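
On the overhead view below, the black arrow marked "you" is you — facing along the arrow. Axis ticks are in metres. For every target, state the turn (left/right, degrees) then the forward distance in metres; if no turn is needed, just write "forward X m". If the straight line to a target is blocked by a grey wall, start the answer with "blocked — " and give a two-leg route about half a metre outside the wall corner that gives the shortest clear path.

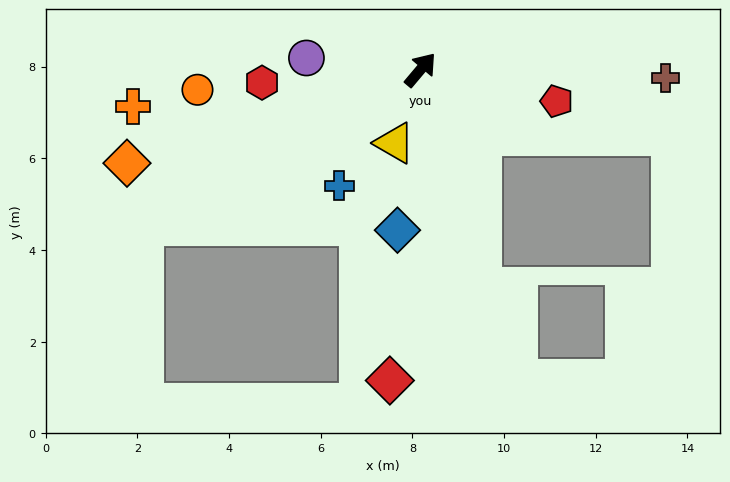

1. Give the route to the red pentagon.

turn right 63°, forward 3.1 m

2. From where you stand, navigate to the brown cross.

turn right 52°, forward 5.3 m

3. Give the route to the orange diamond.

turn left 148°, forward 6.7 m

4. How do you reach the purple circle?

turn left 124°, forward 2.5 m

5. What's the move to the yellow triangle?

turn right 159°, forward 1.7 m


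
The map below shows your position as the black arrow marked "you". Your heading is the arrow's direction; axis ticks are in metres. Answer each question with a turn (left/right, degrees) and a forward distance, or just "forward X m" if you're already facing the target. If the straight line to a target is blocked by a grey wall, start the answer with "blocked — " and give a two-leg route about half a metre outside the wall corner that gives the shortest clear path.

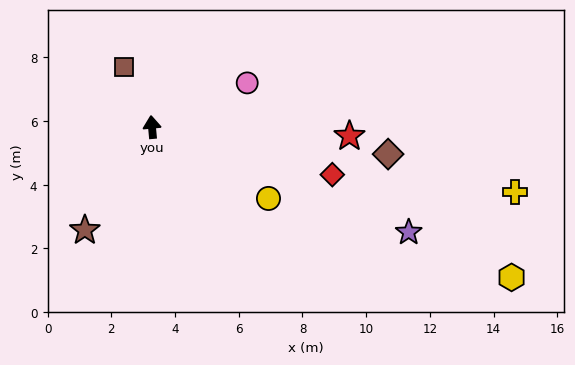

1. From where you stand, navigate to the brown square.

turn left 20°, forward 2.1 m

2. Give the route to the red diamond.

turn right 110°, forward 5.9 m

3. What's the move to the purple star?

turn right 118°, forward 8.7 m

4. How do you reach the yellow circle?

turn right 127°, forward 4.3 m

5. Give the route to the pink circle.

turn right 70°, forward 3.3 m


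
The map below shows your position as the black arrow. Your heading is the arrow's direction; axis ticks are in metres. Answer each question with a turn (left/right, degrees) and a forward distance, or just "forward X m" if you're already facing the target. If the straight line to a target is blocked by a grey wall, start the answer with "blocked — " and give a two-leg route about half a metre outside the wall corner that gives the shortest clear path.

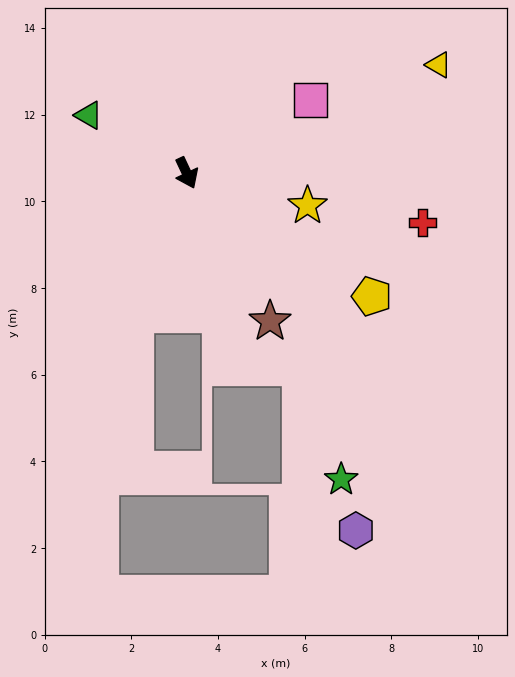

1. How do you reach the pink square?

turn left 95°, forward 3.3 m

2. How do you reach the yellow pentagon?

turn left 31°, forward 5.1 m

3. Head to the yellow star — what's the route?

turn left 50°, forward 2.9 m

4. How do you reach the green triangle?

turn right 146°, forward 2.6 m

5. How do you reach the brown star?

turn left 4°, forward 3.9 m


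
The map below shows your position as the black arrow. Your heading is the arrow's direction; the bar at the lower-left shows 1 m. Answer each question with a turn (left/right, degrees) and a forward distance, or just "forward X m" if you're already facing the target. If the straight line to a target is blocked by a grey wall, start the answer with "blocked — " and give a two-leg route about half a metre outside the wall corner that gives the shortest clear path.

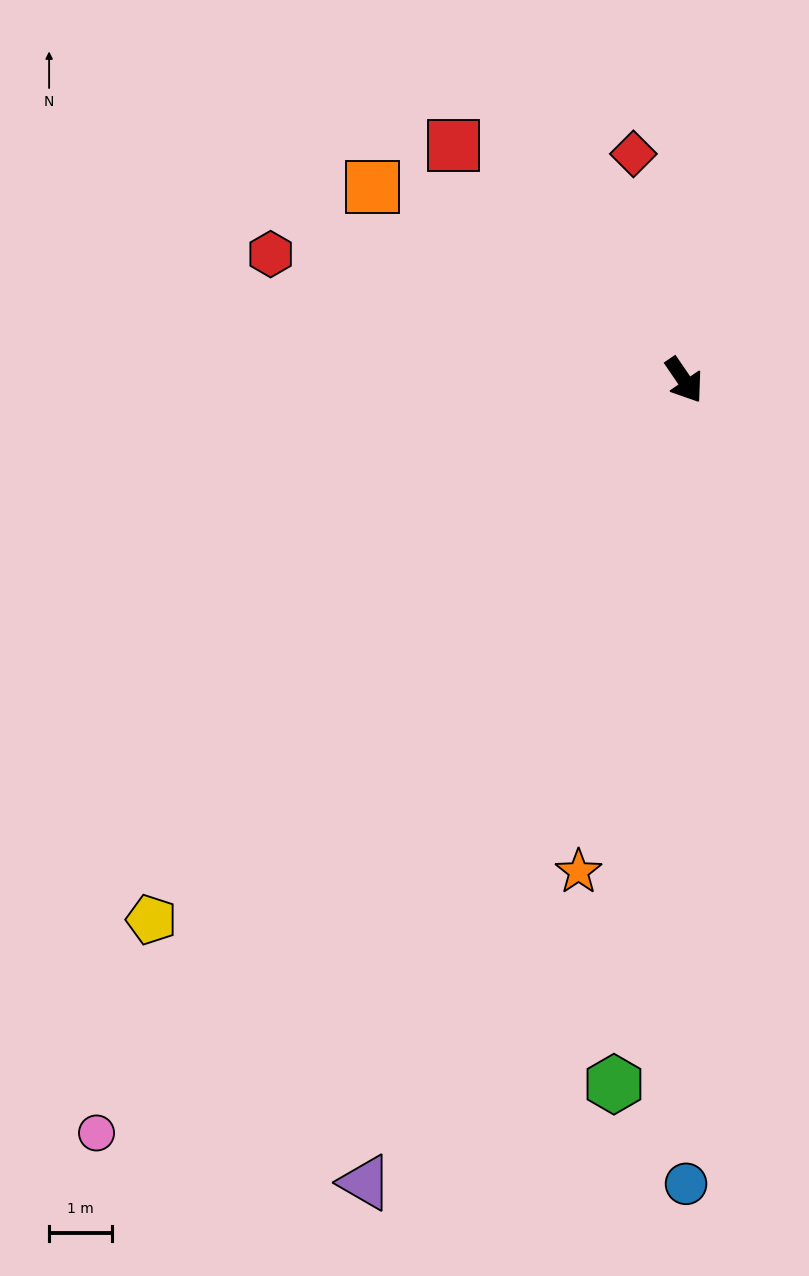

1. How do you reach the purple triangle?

turn right 56°, forward 13.6 m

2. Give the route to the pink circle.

turn right 72°, forward 15.1 m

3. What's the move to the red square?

turn right 170°, forward 5.2 m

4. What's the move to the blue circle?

turn right 34°, forward 12.7 m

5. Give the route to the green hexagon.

turn right 40°, forward 11.2 m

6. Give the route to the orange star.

turn right 46°, forward 7.9 m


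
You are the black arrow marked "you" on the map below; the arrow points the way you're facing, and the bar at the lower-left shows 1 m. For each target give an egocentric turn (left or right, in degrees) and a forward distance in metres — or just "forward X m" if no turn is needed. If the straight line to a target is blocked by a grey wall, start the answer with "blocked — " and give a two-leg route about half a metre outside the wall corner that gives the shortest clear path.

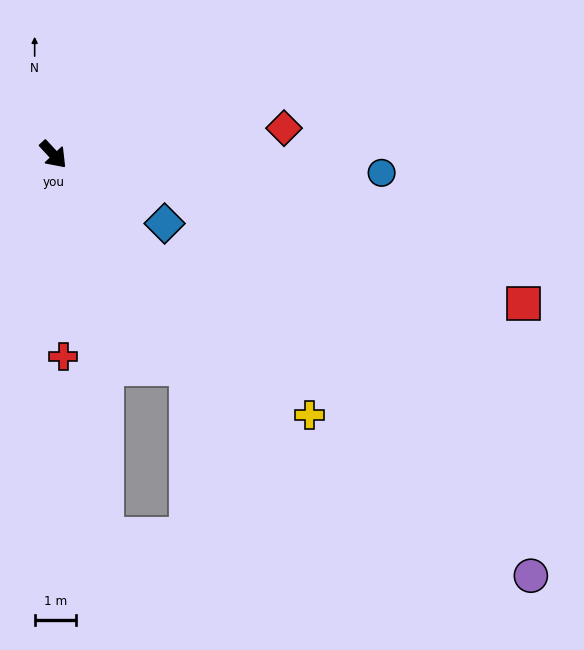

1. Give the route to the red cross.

turn right 40°, forward 4.9 m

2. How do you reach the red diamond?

turn left 54°, forward 5.6 m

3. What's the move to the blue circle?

turn left 44°, forward 7.9 m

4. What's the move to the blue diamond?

turn left 15°, forward 3.1 m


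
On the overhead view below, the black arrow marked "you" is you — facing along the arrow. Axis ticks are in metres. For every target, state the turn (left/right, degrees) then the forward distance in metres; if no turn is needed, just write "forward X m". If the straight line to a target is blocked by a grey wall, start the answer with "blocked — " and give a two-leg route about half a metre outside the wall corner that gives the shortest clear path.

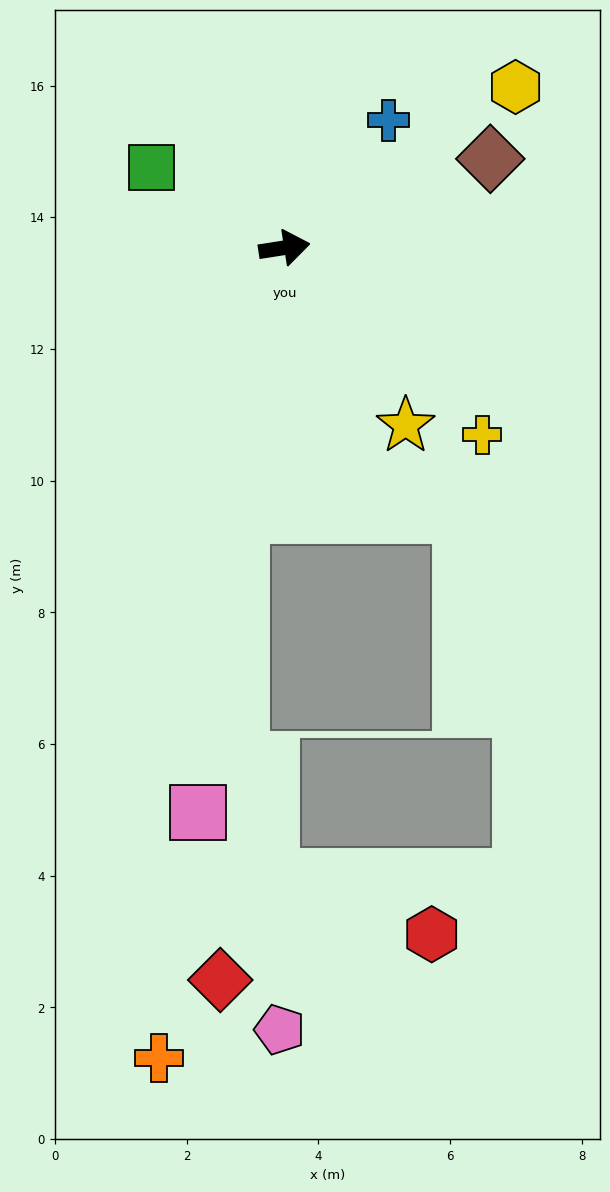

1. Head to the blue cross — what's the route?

turn left 42°, forward 2.5 m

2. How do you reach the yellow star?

turn right 65°, forward 3.3 m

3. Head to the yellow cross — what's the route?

turn right 52°, forward 4.1 m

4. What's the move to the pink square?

turn right 108°, forward 8.7 m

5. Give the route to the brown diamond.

turn left 14°, forward 3.4 m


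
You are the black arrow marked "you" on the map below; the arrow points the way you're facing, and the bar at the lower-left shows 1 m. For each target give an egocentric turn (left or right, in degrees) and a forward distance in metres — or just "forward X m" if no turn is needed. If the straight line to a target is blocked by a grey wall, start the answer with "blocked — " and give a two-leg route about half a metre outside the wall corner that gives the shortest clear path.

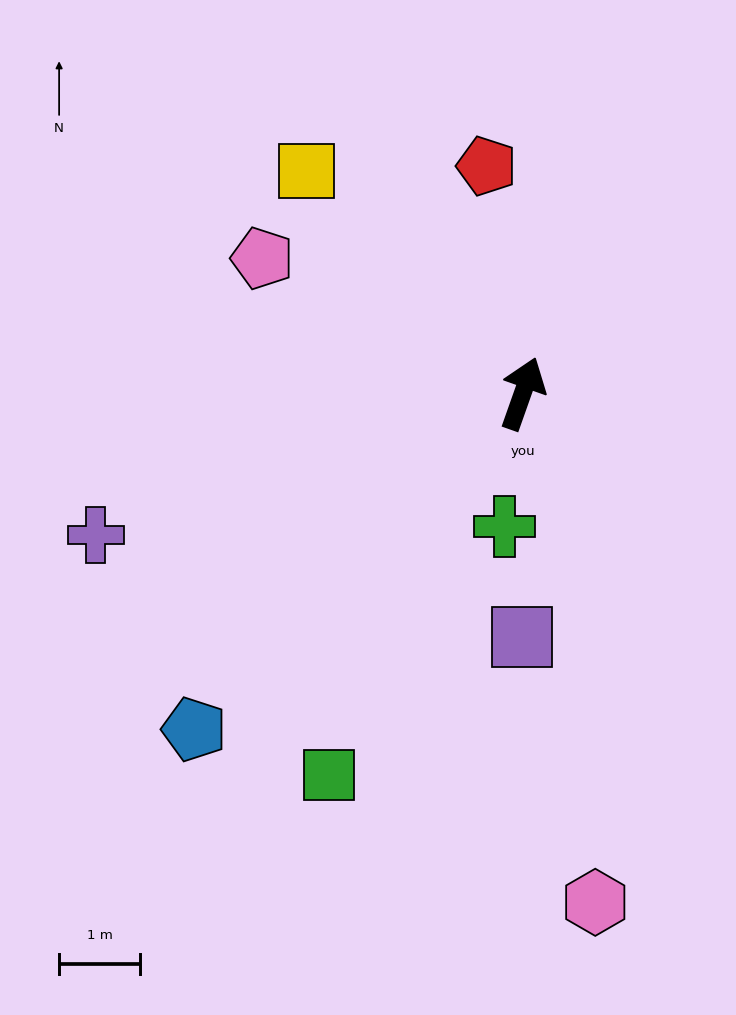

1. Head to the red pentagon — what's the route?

turn left 28°, forward 2.9 m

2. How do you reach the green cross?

turn right 168°, forward 1.7 m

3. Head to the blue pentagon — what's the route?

turn left 155°, forward 5.8 m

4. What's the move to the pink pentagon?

turn left 82°, forward 3.6 m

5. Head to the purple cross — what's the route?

turn left 128°, forward 5.6 m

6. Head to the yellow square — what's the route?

turn left 64°, forward 3.8 m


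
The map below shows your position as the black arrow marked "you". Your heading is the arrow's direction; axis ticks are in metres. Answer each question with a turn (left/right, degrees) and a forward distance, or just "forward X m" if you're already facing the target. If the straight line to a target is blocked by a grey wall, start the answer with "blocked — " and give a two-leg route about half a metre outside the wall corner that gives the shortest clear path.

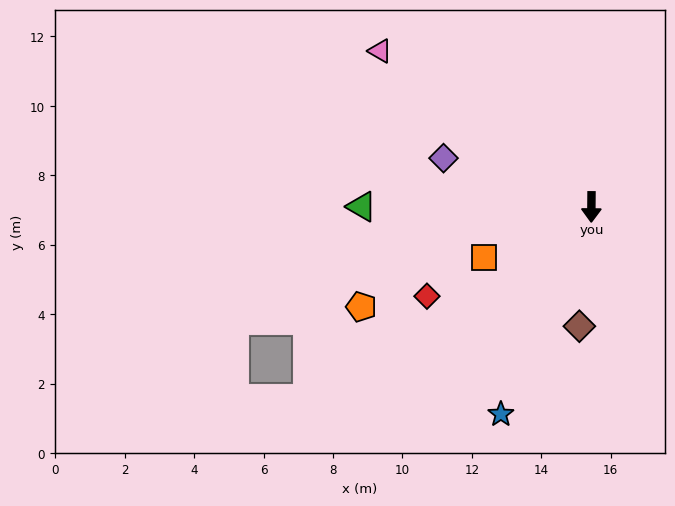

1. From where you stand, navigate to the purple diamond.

turn right 108°, forward 4.5 m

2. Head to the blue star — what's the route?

turn right 23°, forward 6.5 m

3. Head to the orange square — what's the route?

turn right 64°, forward 3.4 m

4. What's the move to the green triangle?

turn right 90°, forward 6.6 m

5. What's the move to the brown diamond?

turn right 5°, forward 3.5 m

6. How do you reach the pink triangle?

turn right 126°, forward 7.6 m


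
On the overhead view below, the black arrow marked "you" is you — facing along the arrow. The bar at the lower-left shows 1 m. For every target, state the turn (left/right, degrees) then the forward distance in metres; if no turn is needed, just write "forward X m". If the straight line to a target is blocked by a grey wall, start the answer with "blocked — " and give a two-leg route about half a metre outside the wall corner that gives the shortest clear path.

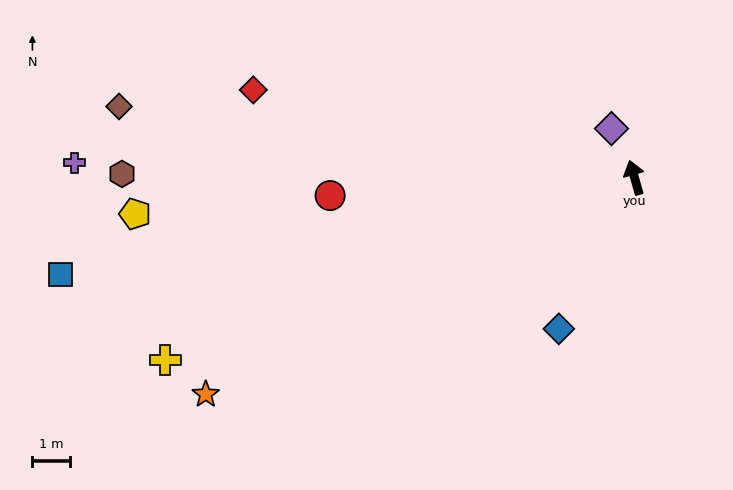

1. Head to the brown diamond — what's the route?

turn left 66°, forward 14.0 m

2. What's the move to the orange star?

turn left 101°, forward 13.0 m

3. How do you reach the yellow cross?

turn left 95°, forward 13.6 m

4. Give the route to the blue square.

turn left 84°, forward 15.7 m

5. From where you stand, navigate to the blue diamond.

turn left 137°, forward 4.6 m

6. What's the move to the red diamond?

turn left 61°, forward 10.5 m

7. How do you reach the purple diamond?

turn left 9°, forward 1.5 m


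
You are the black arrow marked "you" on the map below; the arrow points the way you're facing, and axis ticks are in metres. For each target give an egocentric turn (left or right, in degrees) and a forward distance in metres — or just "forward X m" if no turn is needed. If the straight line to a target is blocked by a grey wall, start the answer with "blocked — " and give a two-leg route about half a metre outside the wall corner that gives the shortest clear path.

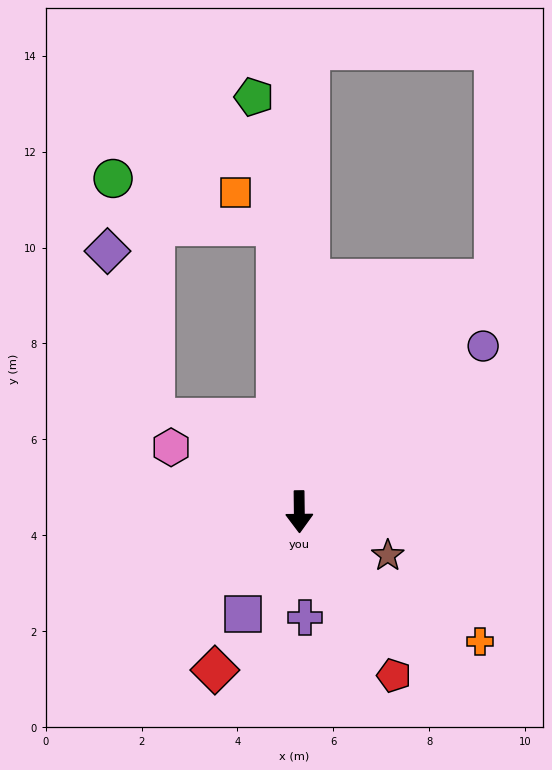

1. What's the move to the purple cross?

turn left 2°, forward 2.2 m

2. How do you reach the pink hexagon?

turn right 117°, forward 3.0 m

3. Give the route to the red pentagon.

turn left 29°, forward 3.9 m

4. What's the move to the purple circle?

turn left 131°, forward 5.2 m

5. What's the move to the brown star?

turn left 63°, forward 2.1 m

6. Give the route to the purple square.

turn right 29°, forward 2.4 m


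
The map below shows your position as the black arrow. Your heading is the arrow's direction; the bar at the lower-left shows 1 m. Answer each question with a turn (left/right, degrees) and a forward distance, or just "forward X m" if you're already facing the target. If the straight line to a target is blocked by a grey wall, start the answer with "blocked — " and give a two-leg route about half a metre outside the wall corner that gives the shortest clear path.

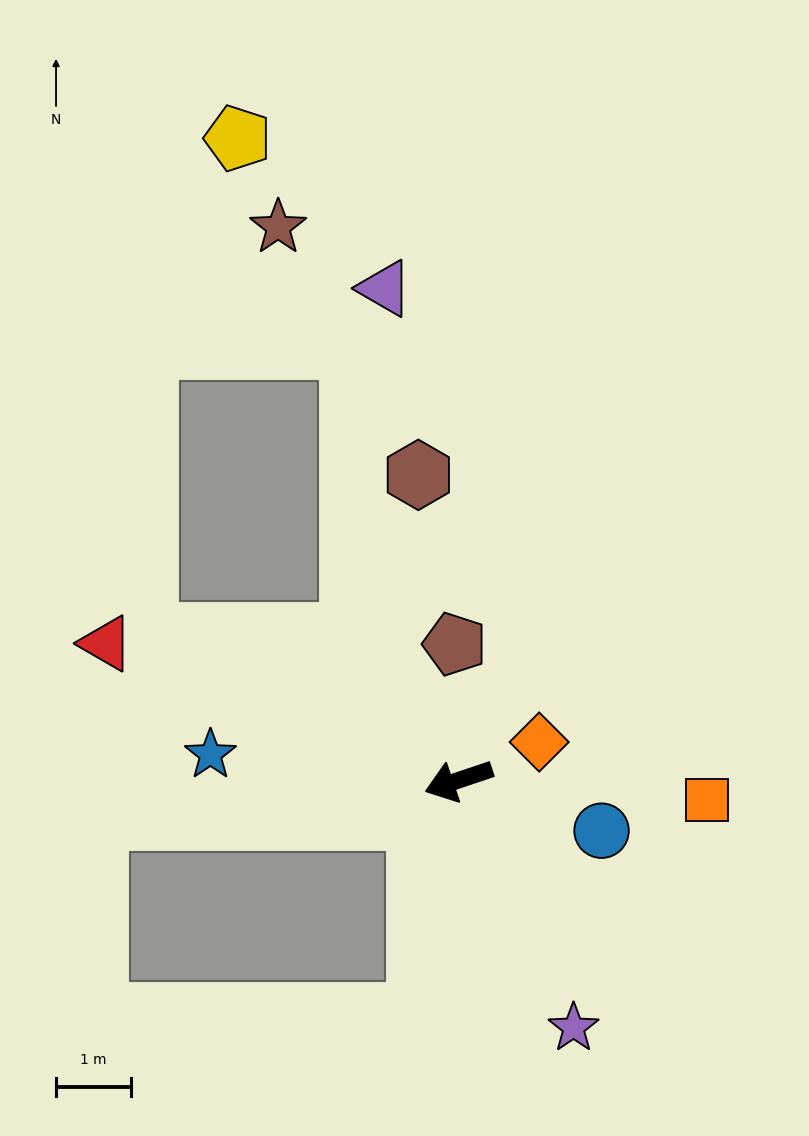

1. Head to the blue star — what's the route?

turn right 25°, forward 3.3 m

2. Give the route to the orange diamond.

turn right 173°, forward 1.2 m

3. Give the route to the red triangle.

turn right 40°, forward 5.0 m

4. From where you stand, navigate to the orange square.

turn left 157°, forward 3.3 m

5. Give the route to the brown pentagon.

turn right 107°, forward 1.8 m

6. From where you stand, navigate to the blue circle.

turn left 142°, forward 2.0 m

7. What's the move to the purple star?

turn left 96°, forward 3.6 m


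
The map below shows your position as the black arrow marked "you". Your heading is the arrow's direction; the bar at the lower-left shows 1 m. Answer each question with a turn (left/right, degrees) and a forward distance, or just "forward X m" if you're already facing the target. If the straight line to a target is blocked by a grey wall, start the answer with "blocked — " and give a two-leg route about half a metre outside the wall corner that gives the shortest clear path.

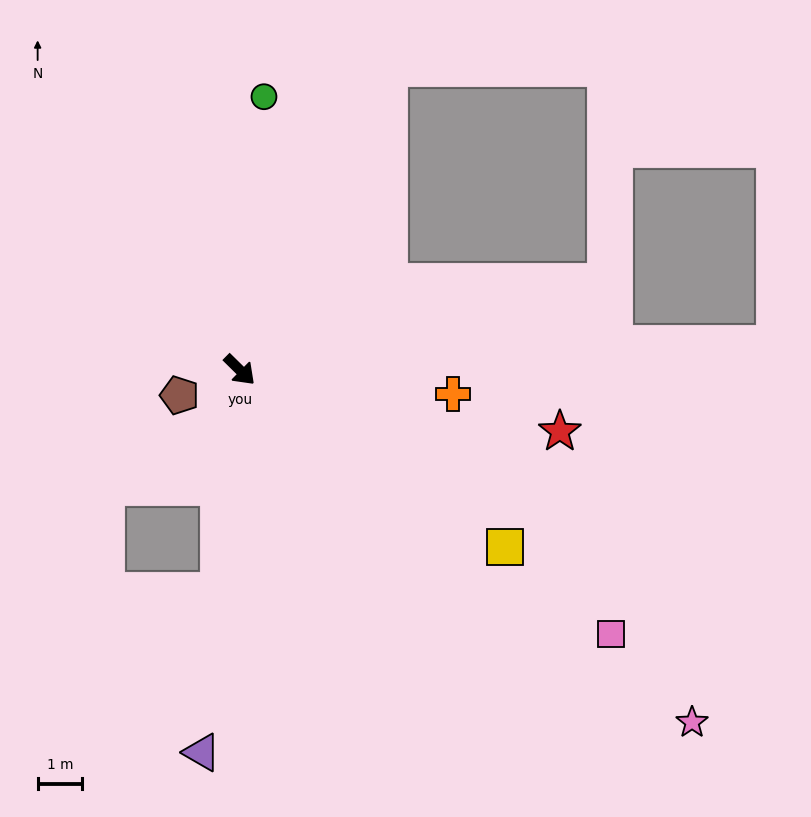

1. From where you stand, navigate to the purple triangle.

turn right 51°, forward 8.7 m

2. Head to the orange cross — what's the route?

turn left 38°, forward 4.8 m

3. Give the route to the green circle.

turn left 129°, forward 6.2 m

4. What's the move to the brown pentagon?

turn right 113°, forward 1.5 m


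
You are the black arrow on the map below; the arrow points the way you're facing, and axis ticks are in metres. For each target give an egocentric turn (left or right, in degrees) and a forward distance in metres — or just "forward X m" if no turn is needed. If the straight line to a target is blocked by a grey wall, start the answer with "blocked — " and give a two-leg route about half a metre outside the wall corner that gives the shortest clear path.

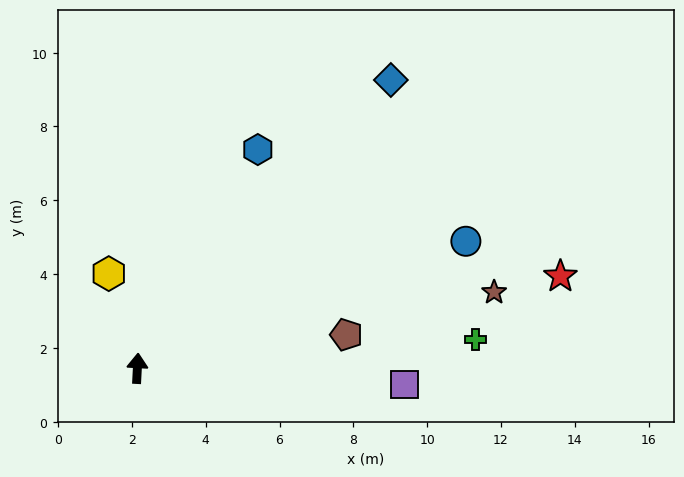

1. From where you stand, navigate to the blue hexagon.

turn right 26°, forward 6.8 m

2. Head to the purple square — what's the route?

turn right 90°, forward 7.3 m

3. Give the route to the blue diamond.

turn right 38°, forward 10.4 m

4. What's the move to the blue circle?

turn right 66°, forward 9.5 m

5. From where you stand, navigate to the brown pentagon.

turn right 78°, forward 5.7 m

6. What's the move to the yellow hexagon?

turn left 20°, forward 2.7 m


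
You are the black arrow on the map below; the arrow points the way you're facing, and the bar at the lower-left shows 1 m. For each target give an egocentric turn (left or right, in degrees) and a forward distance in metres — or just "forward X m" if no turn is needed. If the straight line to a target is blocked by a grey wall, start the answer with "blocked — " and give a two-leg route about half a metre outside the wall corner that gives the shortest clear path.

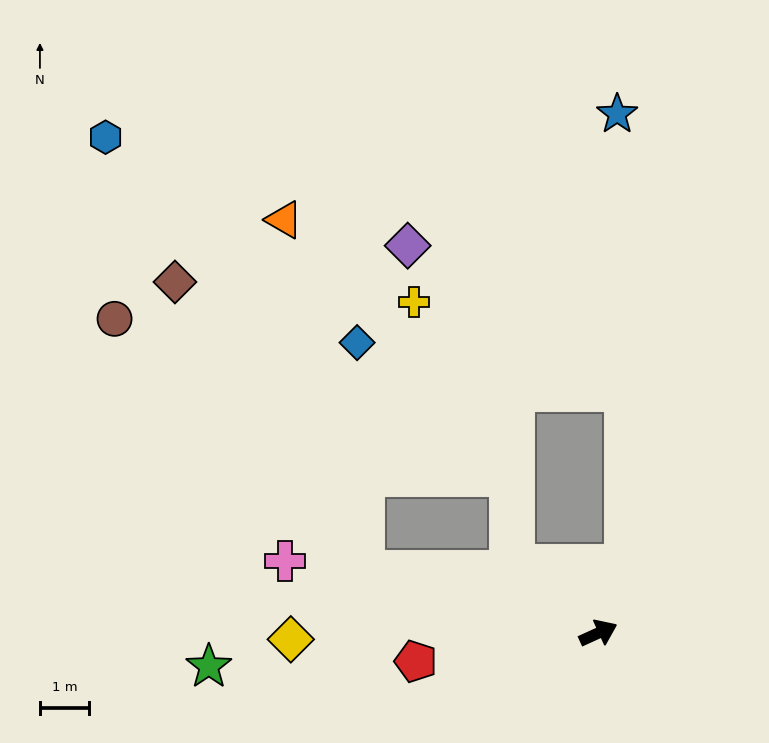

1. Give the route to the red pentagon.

turn left 164°, forward 3.8 m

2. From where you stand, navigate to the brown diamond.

blocked — turn left 141°, forward 4.9 m, then turn right 42°, forward 7.1 m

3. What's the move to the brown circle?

blocked — turn left 141°, forward 4.9 m, then turn right 31°, forward 7.3 m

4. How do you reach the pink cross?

turn left 143°, forward 6.6 m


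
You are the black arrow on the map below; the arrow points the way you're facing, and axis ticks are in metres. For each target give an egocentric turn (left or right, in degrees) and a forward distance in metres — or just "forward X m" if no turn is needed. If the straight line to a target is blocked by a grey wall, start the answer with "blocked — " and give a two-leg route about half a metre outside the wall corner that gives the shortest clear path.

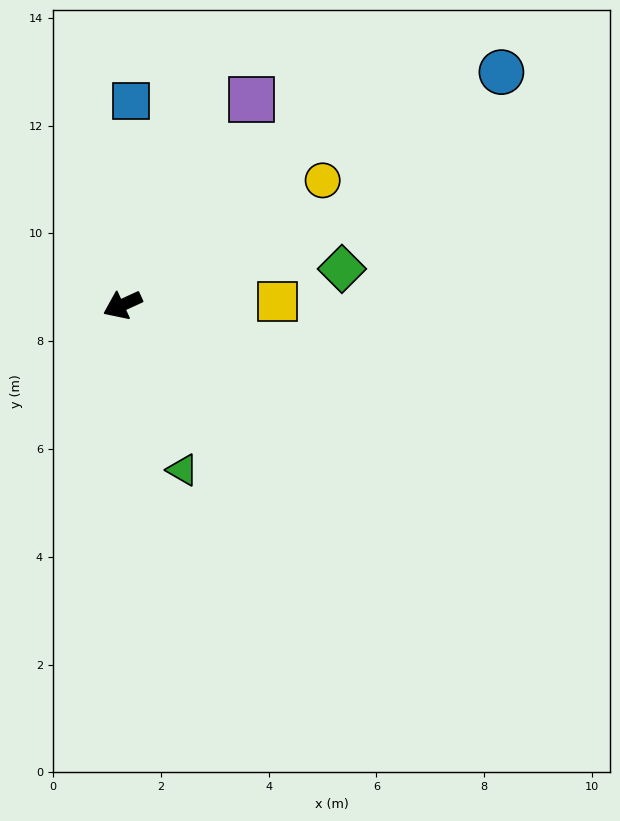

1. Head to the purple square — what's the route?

turn right 147°, forward 4.5 m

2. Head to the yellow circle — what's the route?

turn right 173°, forward 4.4 m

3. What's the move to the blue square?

turn right 117°, forward 3.8 m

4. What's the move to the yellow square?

turn left 157°, forward 2.9 m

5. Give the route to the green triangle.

turn left 85°, forward 3.3 m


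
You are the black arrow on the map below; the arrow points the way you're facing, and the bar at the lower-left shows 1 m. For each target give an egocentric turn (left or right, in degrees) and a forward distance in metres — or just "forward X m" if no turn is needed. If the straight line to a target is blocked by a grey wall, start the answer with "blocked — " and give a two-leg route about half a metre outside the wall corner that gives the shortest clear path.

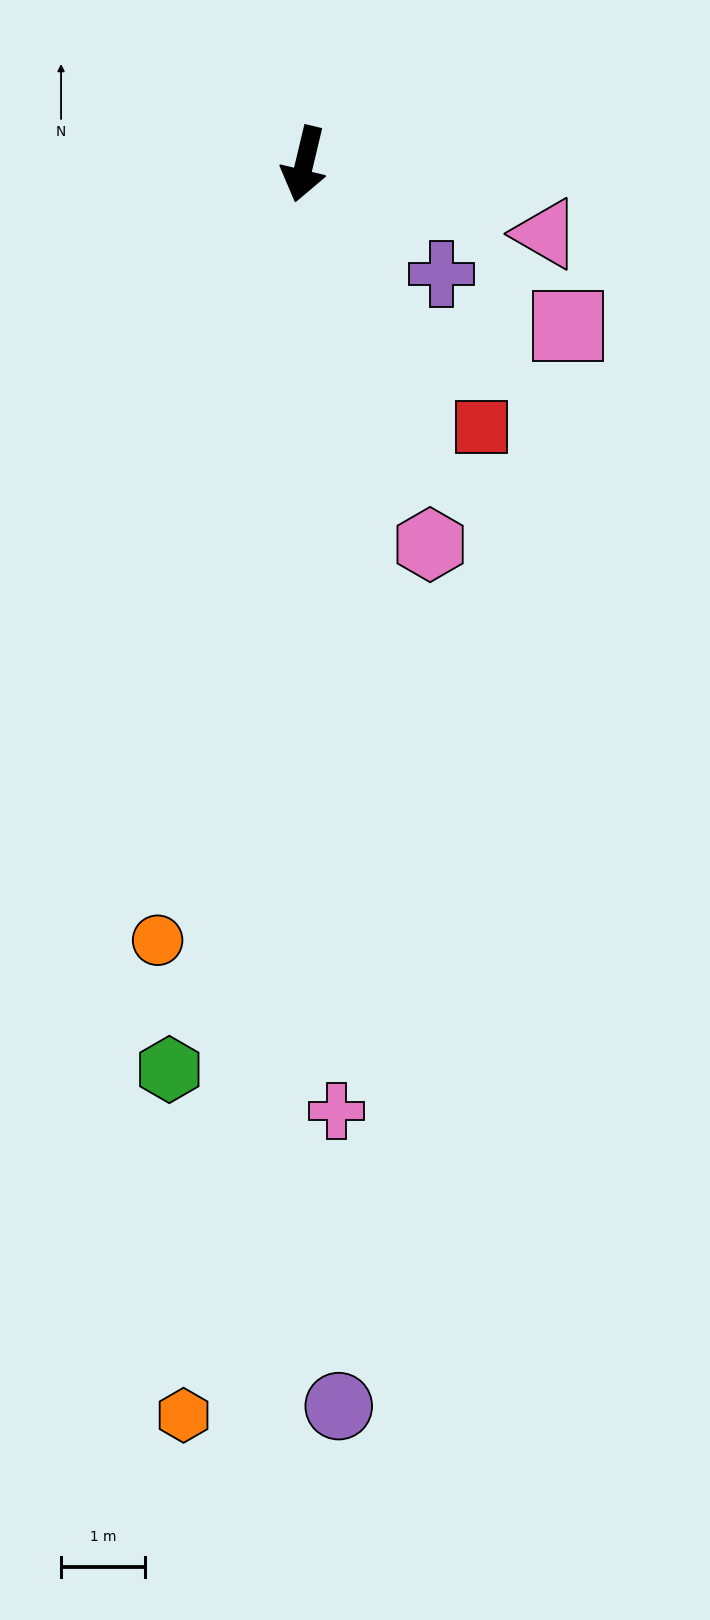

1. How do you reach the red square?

turn left 47°, forward 3.8 m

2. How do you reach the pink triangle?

turn left 87°, forward 3.0 m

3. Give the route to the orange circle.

turn left 3°, forward 9.4 m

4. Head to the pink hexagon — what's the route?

turn left 32°, forward 4.8 m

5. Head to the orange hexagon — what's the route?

turn left 8°, forward 15.0 m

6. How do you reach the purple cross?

turn left 65°, forward 2.1 m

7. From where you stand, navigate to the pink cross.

turn left 15°, forward 11.3 m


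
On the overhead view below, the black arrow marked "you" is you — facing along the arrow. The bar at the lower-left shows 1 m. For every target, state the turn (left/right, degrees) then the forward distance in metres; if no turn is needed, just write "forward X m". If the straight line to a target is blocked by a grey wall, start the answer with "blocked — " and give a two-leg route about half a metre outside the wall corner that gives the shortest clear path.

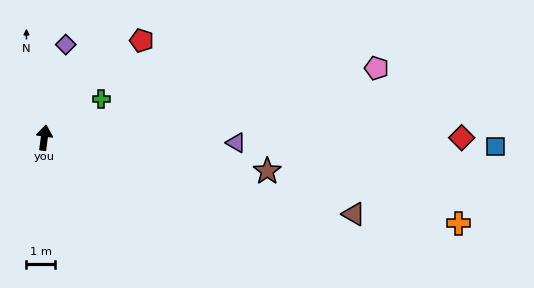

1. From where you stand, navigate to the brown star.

turn right 91°, forward 7.8 m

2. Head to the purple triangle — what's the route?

turn right 84°, forward 6.7 m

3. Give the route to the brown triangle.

turn right 96°, forward 11.1 m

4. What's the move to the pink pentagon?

turn right 71°, forward 11.8 m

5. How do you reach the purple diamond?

turn right 5°, forward 3.3 m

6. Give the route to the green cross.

turn right 48°, forward 2.4 m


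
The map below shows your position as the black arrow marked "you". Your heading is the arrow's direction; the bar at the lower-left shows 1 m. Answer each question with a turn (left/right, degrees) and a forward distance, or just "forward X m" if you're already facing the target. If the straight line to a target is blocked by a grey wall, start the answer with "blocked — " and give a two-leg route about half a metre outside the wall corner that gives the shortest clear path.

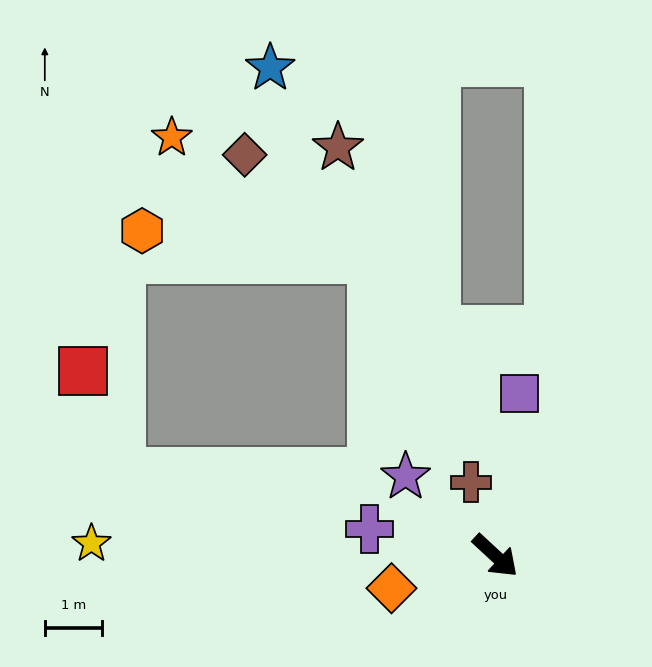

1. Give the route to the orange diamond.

turn right 120°, forward 1.9 m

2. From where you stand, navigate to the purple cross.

turn right 149°, forward 2.2 m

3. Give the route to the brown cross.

turn left 151°, forward 1.3 m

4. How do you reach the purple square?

turn left 124°, forward 2.9 m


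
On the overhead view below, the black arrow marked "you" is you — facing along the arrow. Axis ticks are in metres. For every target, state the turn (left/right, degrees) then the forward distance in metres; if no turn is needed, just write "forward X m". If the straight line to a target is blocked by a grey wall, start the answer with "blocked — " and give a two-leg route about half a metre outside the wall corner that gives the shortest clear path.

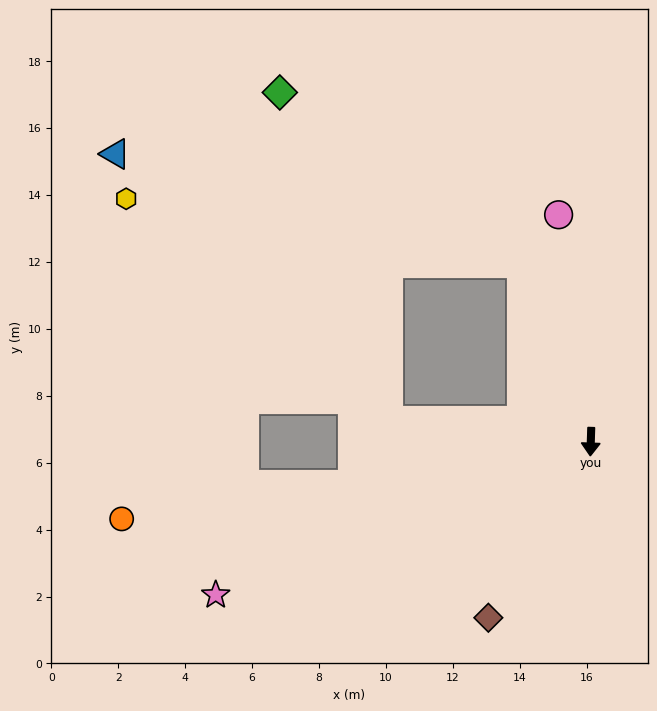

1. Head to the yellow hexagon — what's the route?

blocked — turn right 94°, forward 6.1 m, then turn right 34°, forward 10.3 m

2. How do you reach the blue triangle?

blocked — turn right 94°, forward 6.1 m, then turn right 38°, forward 11.4 m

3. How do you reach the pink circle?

turn right 170°, forward 6.9 m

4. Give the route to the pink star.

turn right 66°, forward 12.1 m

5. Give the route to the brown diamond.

turn right 28°, forward 6.1 m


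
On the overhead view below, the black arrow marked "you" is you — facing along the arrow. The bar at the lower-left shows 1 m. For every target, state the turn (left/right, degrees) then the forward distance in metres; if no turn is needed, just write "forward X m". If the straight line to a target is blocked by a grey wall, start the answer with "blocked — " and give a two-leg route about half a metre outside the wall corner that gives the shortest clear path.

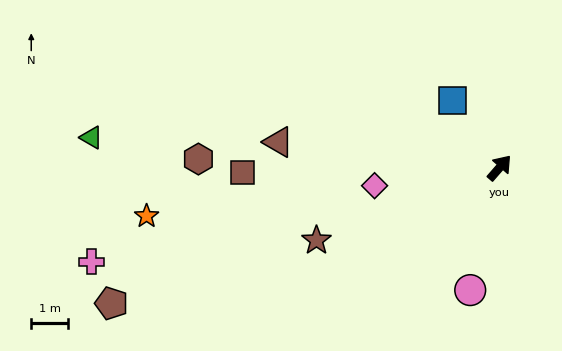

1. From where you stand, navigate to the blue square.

turn left 76°, forward 2.2 m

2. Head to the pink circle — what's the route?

turn right 152°, forward 3.4 m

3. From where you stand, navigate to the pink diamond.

turn left 139°, forward 3.4 m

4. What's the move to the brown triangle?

turn left 124°, forward 6.1 m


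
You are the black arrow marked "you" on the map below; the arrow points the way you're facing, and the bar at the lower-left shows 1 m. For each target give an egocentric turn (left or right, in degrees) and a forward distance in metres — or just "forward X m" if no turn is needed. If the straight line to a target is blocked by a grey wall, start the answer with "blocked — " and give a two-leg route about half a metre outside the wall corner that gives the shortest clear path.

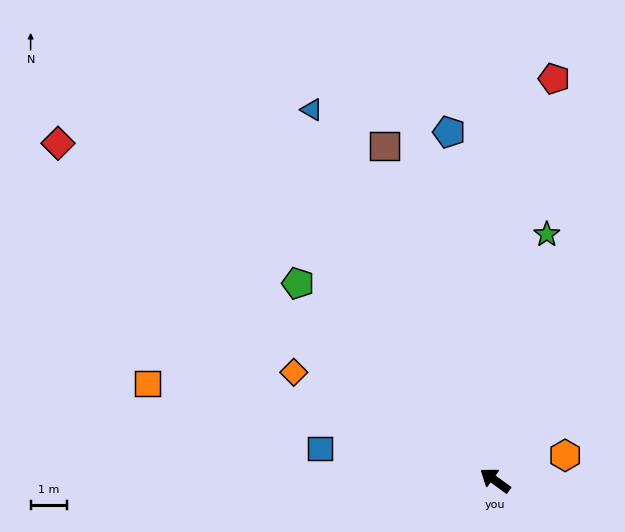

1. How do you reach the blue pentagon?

turn right 46°, forward 9.7 m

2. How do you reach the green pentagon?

turn right 9°, forward 7.7 m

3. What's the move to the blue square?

turn left 26°, forward 4.9 m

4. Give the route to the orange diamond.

turn left 8°, forward 6.3 m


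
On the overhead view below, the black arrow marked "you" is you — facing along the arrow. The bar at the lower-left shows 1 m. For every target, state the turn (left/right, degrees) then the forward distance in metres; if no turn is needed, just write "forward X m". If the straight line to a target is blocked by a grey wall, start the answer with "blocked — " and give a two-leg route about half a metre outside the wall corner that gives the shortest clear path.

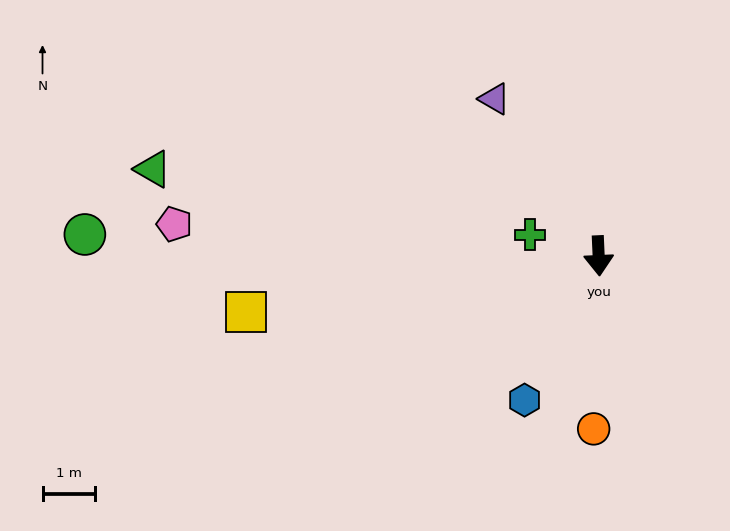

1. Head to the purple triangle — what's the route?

turn right 149°, forward 3.6 m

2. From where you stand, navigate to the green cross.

turn right 110°, forward 1.4 m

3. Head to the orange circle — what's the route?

turn right 4°, forward 3.3 m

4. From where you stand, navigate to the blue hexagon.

turn right 30°, forward 3.1 m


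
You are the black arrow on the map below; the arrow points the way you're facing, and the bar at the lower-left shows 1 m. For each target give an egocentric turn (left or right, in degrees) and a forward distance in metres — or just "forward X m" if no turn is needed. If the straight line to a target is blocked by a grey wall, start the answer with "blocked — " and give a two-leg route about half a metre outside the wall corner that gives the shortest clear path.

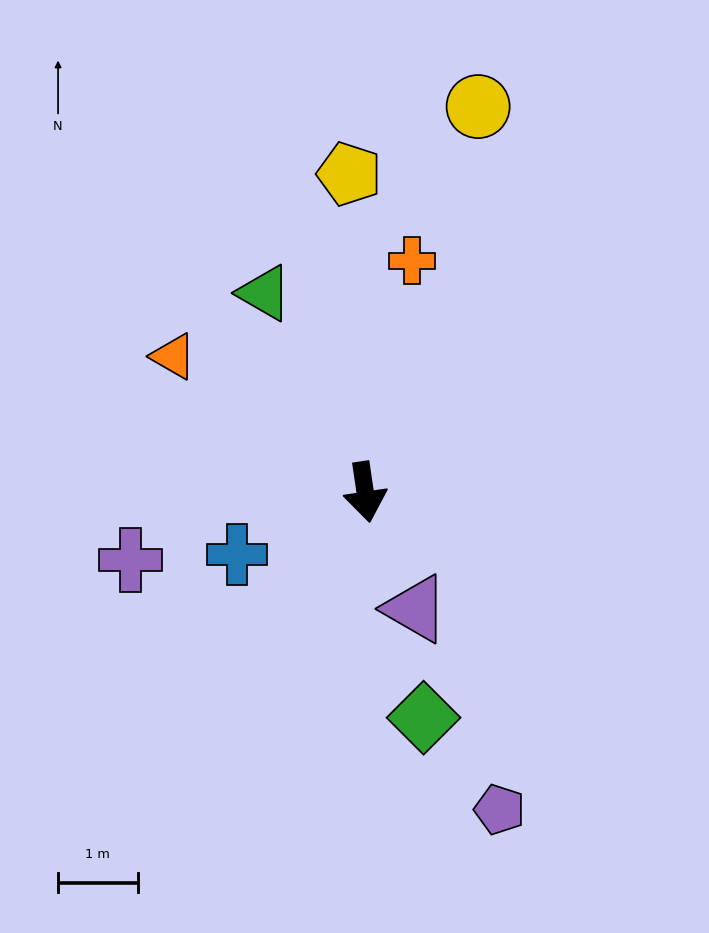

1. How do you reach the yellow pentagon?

turn left 174°, forward 4.0 m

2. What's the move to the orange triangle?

turn right 134°, forward 3.0 m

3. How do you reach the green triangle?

turn right 162°, forward 2.8 m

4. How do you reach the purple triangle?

turn left 15°, forward 1.6 m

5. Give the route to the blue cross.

turn right 72°, forward 1.8 m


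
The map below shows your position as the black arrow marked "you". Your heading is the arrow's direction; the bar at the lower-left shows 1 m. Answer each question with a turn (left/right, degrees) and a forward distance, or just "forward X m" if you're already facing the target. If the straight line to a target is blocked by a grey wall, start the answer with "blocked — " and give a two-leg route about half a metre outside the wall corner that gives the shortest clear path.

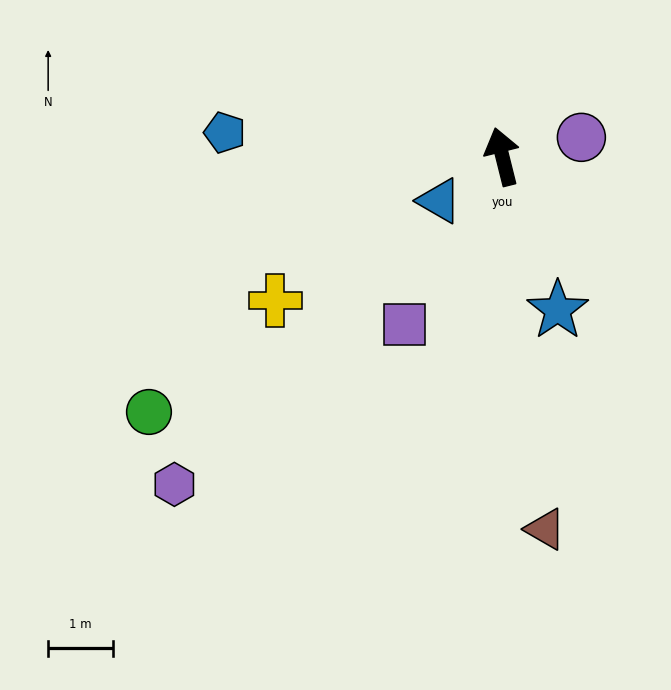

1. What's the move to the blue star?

turn right 174°, forward 2.5 m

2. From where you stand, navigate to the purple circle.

turn right 90°, forward 1.3 m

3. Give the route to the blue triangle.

turn left 111°, forward 1.2 m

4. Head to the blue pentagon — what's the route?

turn left 71°, forward 4.3 m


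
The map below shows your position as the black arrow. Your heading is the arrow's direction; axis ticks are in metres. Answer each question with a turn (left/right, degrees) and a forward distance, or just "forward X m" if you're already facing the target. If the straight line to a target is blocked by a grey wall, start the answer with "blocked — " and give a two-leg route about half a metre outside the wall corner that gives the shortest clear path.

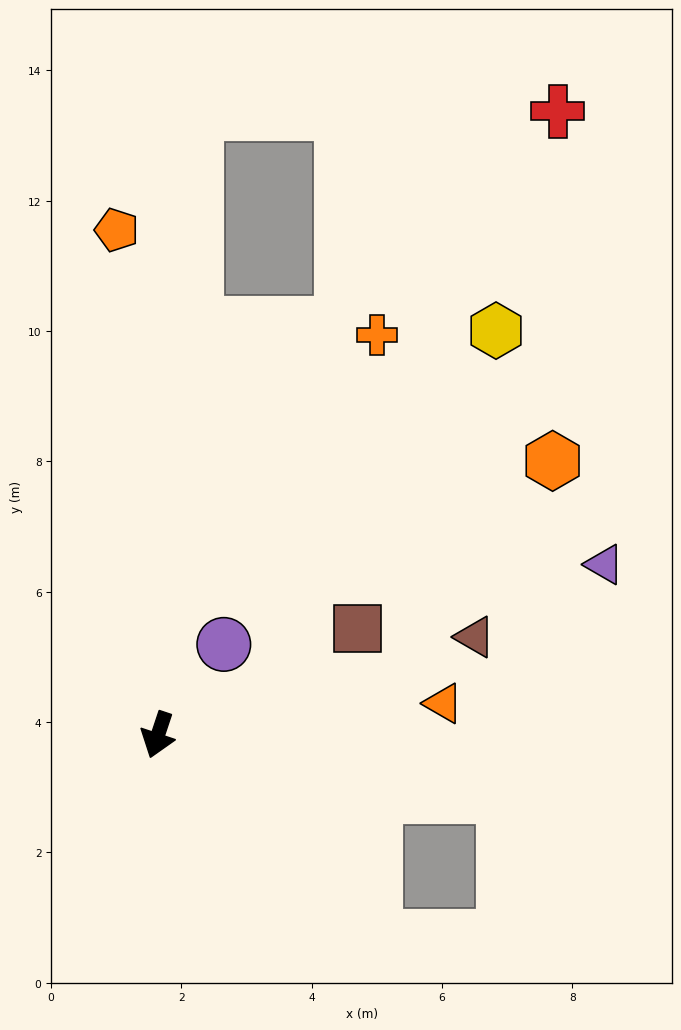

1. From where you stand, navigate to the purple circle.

turn left 162°, forward 1.7 m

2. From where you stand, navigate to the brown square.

turn left 136°, forward 3.5 m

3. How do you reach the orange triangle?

turn left 115°, forward 4.4 m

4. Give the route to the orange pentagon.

turn right 157°, forward 7.8 m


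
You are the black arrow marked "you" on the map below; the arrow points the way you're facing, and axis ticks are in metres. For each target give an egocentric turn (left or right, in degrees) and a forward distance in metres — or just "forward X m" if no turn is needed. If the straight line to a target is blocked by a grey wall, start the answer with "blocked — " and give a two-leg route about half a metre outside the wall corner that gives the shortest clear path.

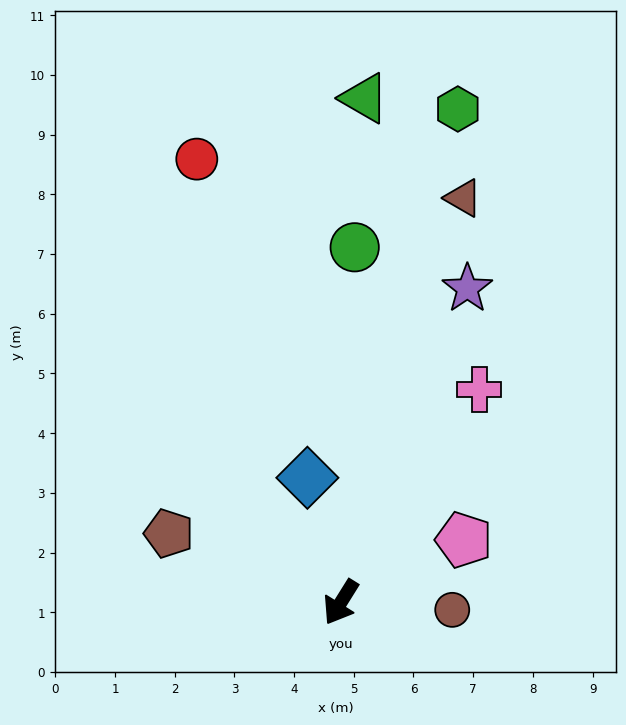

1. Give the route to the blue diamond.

turn right 133°, forward 2.2 m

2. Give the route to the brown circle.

turn left 118°, forward 1.9 m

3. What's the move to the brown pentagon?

turn right 80°, forward 3.1 m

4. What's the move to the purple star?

turn right 170°, forward 5.7 m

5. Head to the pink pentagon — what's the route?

turn left 149°, forward 2.3 m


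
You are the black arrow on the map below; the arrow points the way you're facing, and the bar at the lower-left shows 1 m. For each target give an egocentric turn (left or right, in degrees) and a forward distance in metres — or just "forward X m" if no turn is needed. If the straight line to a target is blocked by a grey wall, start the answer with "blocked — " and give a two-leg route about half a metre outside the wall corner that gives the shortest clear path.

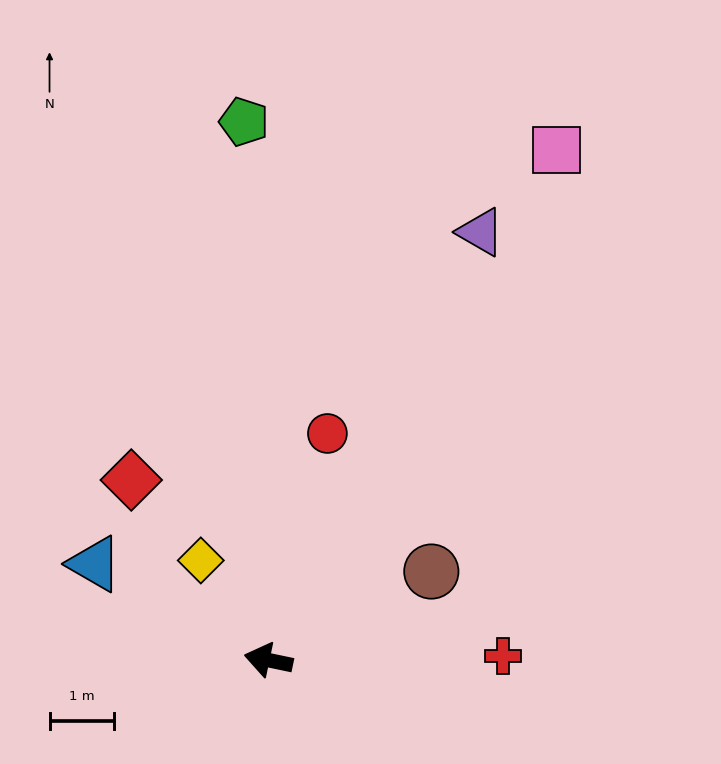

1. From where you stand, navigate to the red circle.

turn right 93°, forward 3.6 m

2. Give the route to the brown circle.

turn right 140°, forward 2.9 m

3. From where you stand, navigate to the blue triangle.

turn right 17°, forward 3.1 m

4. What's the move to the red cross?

turn right 167°, forward 3.6 m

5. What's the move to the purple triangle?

turn right 105°, forward 7.4 m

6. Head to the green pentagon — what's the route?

turn right 76°, forward 8.3 m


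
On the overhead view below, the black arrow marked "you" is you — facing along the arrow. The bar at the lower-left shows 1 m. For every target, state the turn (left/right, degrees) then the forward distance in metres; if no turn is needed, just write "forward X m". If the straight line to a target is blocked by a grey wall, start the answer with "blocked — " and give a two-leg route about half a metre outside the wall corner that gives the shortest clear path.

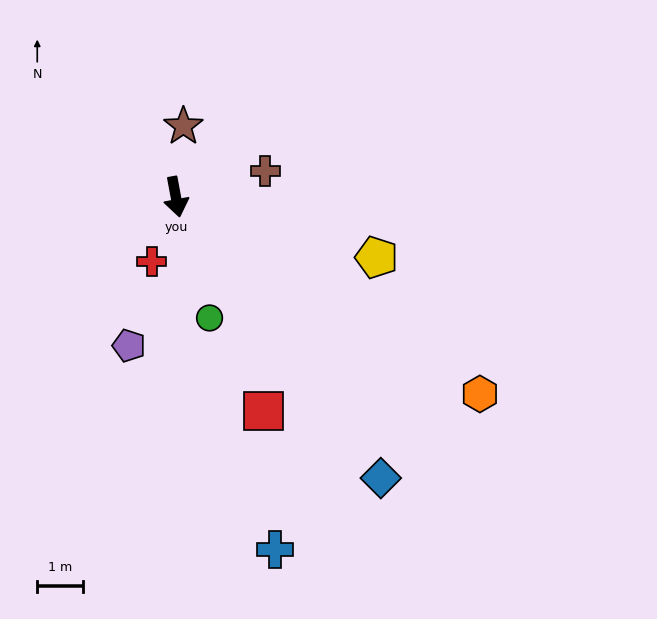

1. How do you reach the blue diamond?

turn left 26°, forward 7.7 m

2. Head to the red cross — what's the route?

turn right 31°, forward 1.5 m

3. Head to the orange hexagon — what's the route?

turn left 47°, forward 8.0 m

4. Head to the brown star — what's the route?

turn left 163°, forward 1.6 m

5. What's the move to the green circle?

turn left 5°, forward 2.8 m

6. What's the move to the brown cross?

turn left 96°, forward 2.1 m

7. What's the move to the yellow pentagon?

turn left 63°, forward 4.6 m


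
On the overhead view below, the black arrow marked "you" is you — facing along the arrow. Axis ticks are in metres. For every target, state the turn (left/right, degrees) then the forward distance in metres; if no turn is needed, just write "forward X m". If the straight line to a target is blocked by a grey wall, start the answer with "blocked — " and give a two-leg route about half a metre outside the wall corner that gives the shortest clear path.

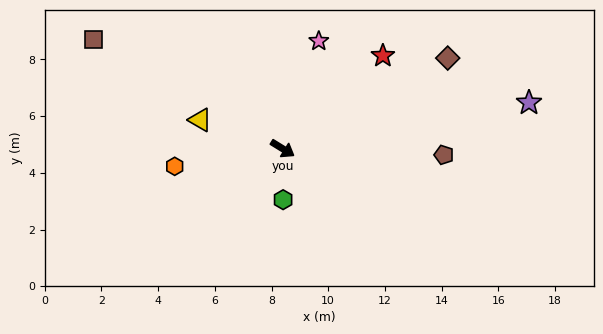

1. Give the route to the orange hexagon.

turn right 139°, forward 3.9 m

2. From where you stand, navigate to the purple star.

turn left 42°, forward 8.8 m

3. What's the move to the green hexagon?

turn right 58°, forward 1.8 m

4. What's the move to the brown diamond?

turn left 60°, forward 6.6 m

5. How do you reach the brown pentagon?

turn left 29°, forward 5.7 m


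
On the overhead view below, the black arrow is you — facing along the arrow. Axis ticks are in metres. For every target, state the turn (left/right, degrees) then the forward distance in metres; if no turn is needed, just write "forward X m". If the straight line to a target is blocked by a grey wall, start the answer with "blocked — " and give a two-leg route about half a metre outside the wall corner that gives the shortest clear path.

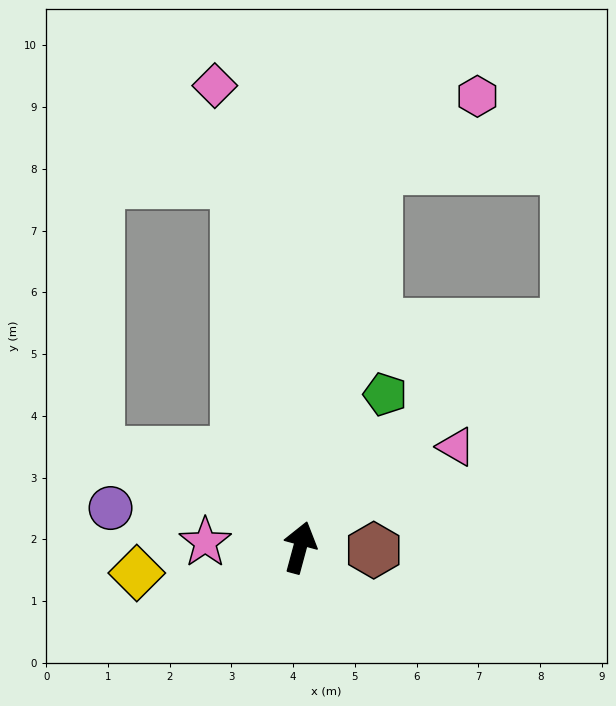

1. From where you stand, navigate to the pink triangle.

turn right 42°, forward 3.0 m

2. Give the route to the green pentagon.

turn right 14°, forward 2.8 m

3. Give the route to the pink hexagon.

blocked — turn left 4°, forward 6.3 m, then turn right 43°, forward 2.0 m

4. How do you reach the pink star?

turn left 102°, forward 1.5 m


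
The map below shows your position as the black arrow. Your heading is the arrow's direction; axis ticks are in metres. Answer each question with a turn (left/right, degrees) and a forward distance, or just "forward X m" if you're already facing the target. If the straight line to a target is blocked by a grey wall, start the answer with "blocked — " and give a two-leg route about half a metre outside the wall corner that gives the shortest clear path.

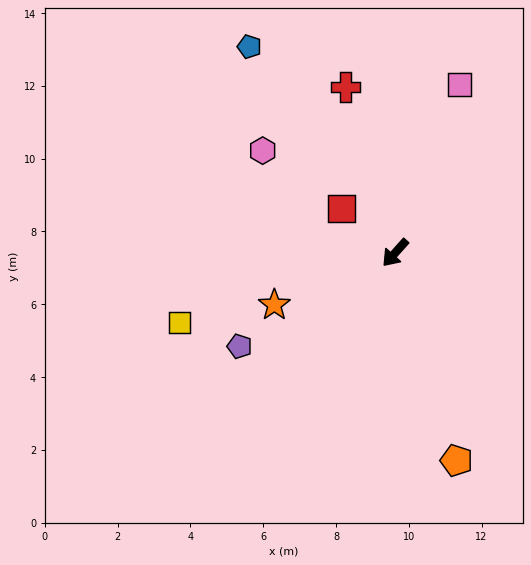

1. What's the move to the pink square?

turn right 159°, forward 4.9 m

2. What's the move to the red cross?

turn right 122°, forward 4.8 m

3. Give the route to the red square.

turn right 87°, forward 1.9 m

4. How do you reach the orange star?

turn right 25°, forward 3.6 m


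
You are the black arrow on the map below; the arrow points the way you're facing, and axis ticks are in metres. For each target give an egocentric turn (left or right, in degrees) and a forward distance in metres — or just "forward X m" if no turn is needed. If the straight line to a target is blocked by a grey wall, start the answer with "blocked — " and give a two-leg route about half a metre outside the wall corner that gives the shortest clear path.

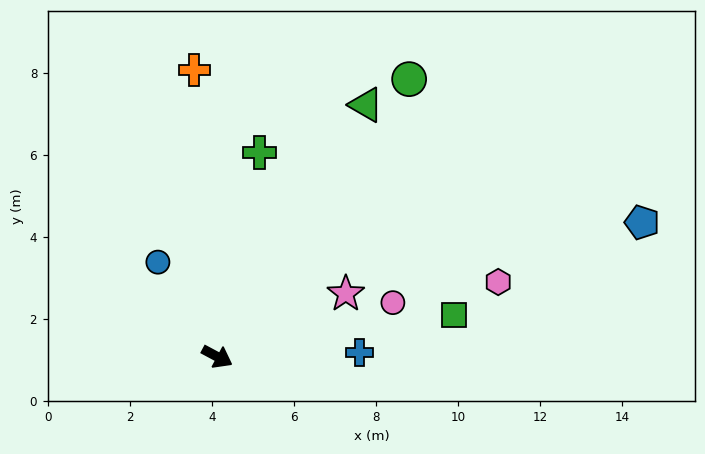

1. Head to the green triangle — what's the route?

turn left 88°, forward 7.1 m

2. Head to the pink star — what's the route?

turn left 54°, forward 3.5 m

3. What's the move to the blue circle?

turn left 150°, forward 2.7 m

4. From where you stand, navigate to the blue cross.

turn left 30°, forward 3.5 m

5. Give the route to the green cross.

turn left 106°, forward 5.1 m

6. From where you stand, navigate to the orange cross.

turn left 123°, forward 7.0 m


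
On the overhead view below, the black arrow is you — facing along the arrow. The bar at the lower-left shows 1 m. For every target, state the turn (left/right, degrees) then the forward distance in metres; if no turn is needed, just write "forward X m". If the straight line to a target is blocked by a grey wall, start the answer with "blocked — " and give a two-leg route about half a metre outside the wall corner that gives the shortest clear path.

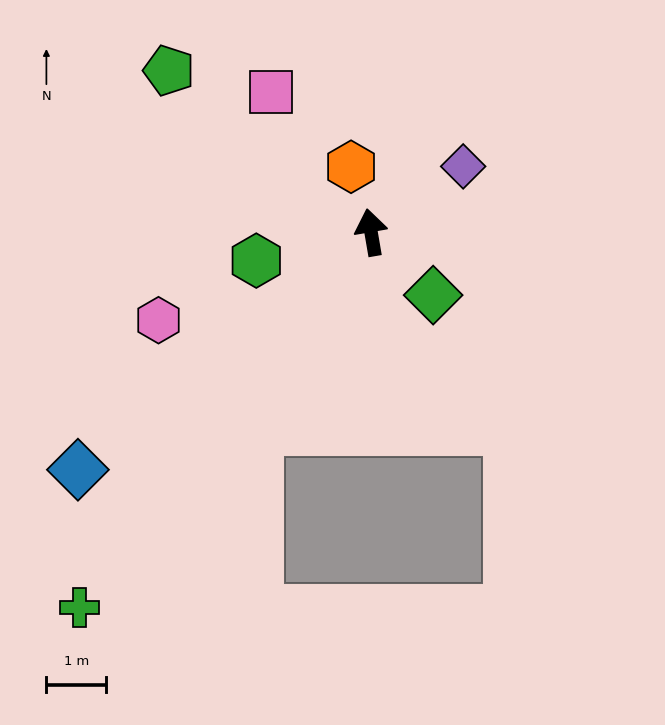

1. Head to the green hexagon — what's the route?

turn left 94°, forward 2.0 m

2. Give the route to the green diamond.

turn right 145°, forward 1.5 m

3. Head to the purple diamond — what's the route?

turn right 64°, forward 1.9 m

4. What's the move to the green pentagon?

turn left 42°, forward 4.3 m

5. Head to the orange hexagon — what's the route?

turn left 7°, forward 1.1 m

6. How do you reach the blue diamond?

turn left 119°, forward 6.3 m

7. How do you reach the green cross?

turn left 132°, forward 7.9 m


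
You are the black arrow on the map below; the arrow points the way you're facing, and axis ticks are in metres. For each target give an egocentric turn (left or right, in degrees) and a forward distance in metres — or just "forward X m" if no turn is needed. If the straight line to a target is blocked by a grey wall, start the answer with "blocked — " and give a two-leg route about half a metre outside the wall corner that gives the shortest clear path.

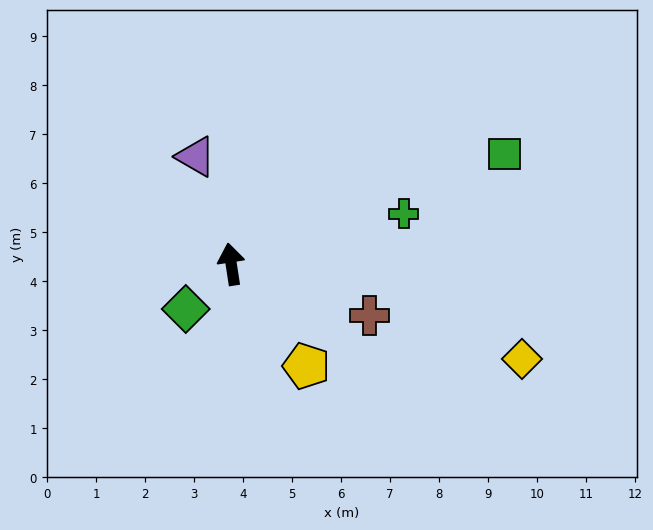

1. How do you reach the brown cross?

turn right 119°, forward 3.0 m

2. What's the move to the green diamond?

turn left 126°, forward 1.3 m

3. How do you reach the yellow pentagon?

turn right 152°, forward 2.6 m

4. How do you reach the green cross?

turn right 82°, forward 3.7 m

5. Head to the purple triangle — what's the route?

turn left 10°, forward 2.3 m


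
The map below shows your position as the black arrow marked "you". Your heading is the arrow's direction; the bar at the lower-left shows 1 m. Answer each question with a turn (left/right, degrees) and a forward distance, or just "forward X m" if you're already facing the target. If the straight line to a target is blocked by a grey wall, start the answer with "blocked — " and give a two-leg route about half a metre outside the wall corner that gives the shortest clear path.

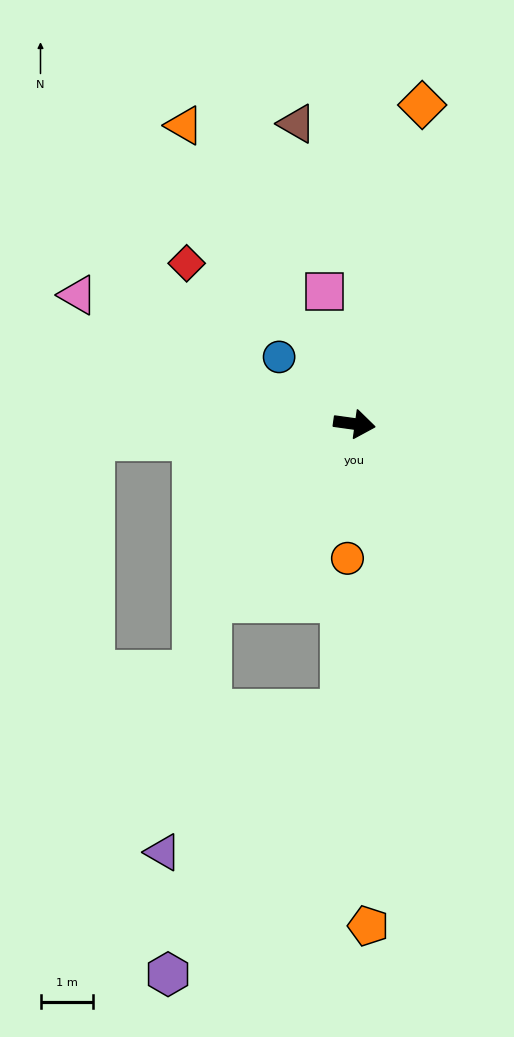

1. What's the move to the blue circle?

turn left 146°, forward 1.9 m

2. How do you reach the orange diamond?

turn left 86°, forward 6.2 m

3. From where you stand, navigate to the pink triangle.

turn left 163°, forward 5.8 m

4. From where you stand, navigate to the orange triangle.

turn left 128°, forward 6.6 m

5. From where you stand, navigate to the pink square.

turn left 111°, forward 2.6 m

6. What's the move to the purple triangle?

blocked — turn right 121°, forward 4.4 m, then turn left 28°, forward 4.9 m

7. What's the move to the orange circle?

turn right 85°, forward 2.6 m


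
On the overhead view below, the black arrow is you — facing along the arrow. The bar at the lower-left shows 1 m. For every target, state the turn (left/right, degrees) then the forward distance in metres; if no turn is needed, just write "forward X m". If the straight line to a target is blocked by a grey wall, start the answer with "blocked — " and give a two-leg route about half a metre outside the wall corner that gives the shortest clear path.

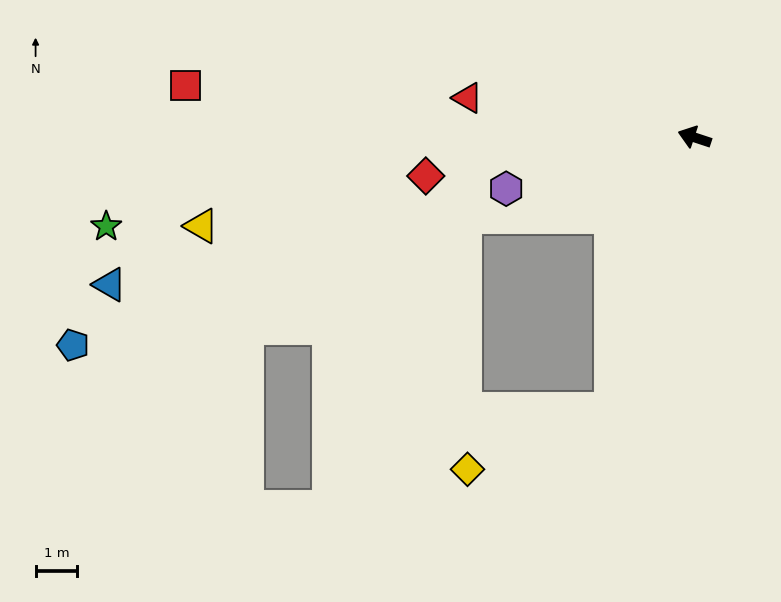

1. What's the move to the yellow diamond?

blocked — turn left 91°, forward 6.8 m, then turn right 50°, forward 3.7 m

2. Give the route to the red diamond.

turn left 26°, forward 6.5 m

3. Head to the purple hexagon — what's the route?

turn left 34°, forward 4.7 m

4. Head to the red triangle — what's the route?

turn left 8°, forward 5.5 m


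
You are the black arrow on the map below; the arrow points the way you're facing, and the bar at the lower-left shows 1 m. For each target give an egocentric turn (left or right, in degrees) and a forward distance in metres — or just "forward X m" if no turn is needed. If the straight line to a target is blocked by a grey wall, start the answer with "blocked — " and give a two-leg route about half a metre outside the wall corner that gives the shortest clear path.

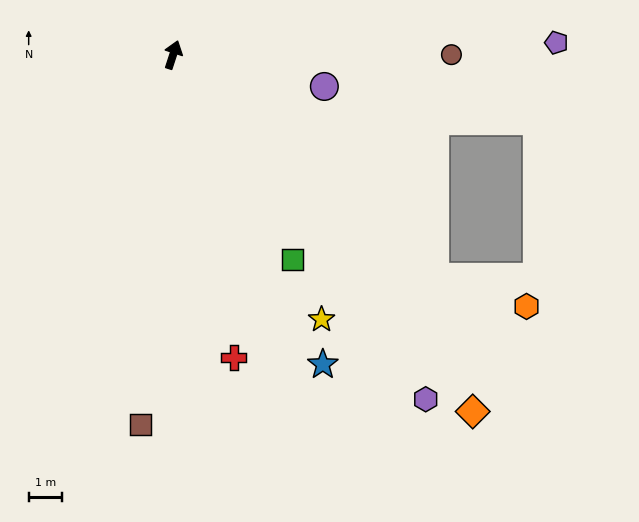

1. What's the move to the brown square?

turn right 167°, forward 11.2 m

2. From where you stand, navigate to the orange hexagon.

blocked — turn right 112°, forward 10.4 m, then turn left 22°, forward 2.9 m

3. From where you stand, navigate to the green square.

turn right 132°, forward 7.2 m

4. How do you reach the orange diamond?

turn right 122°, forward 14.1 m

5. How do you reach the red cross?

turn right 151°, forward 9.3 m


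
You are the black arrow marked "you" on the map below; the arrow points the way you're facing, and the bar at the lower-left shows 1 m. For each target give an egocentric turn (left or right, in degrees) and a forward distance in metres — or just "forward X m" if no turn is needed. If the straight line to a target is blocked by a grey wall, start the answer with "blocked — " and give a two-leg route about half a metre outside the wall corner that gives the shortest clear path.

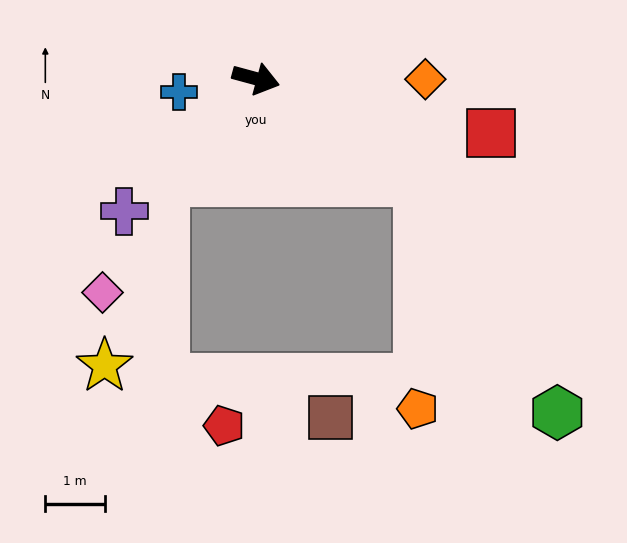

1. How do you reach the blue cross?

turn right 155°, forward 1.3 m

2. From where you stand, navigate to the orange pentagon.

blocked — turn right 17°, forward 3.2 m, then turn right 58°, forward 3.8 m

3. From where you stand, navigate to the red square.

turn left 2°, forward 4.1 m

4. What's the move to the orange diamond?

turn left 15°, forward 2.9 m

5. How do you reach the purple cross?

turn right 120°, forward 3.2 m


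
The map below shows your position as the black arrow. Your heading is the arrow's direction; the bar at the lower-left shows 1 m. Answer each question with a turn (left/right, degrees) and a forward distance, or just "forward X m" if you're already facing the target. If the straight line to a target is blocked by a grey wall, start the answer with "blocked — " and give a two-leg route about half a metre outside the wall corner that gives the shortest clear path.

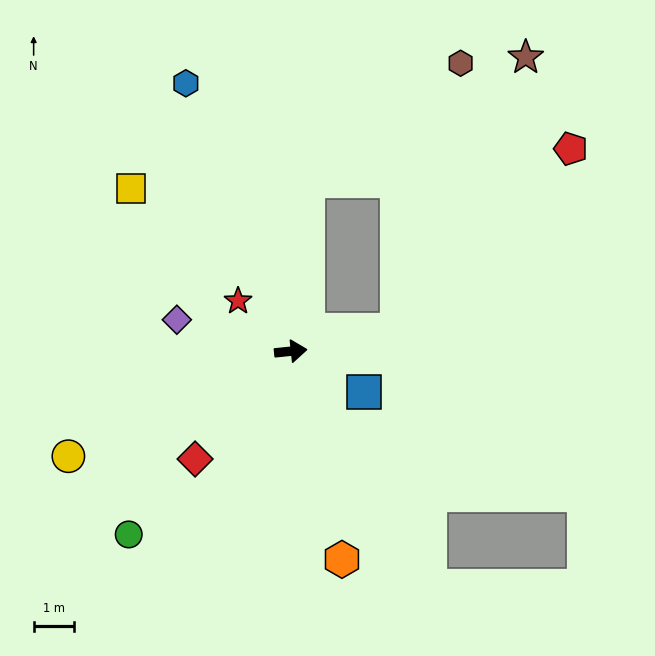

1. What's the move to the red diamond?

turn right 137°, forward 3.5 m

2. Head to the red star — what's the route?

turn left 130°, forward 1.8 m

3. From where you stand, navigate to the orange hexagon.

turn right 82°, forward 5.3 m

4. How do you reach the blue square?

turn right 35°, forward 2.1 m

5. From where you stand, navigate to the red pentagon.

blocked — turn left 5°, forward 2.7 m, then turn left 35°, forward 6.2 m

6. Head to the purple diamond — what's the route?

turn left 159°, forward 2.9 m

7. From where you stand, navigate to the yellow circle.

turn right 161°, forward 6.0 m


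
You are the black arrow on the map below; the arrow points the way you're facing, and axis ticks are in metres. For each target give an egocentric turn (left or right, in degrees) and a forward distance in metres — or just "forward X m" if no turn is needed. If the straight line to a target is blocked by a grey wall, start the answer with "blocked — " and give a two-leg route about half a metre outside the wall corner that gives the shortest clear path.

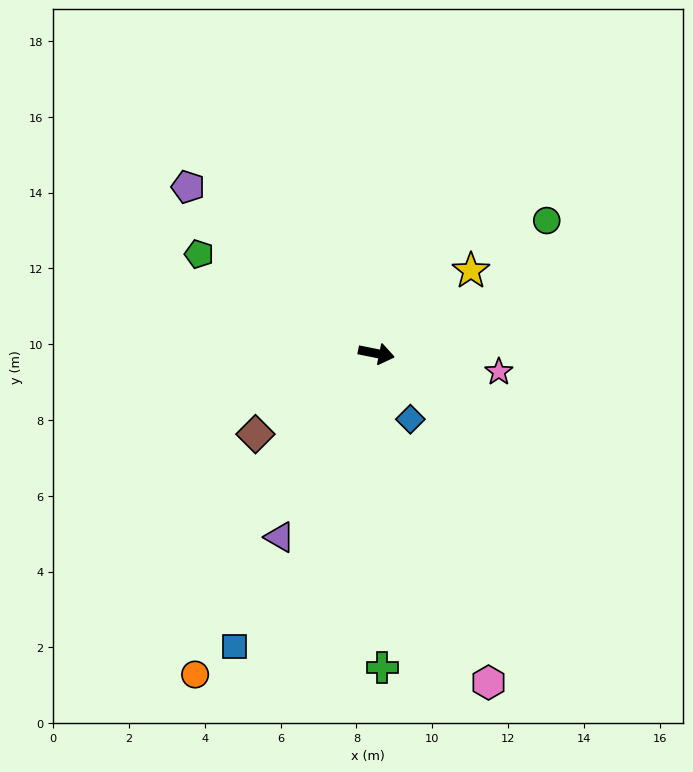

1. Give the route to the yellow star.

turn left 53°, forward 3.3 m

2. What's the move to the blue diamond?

turn right 51°, forward 2.0 m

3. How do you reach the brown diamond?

turn right 135°, forward 3.8 m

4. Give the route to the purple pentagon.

turn left 150°, forward 6.6 m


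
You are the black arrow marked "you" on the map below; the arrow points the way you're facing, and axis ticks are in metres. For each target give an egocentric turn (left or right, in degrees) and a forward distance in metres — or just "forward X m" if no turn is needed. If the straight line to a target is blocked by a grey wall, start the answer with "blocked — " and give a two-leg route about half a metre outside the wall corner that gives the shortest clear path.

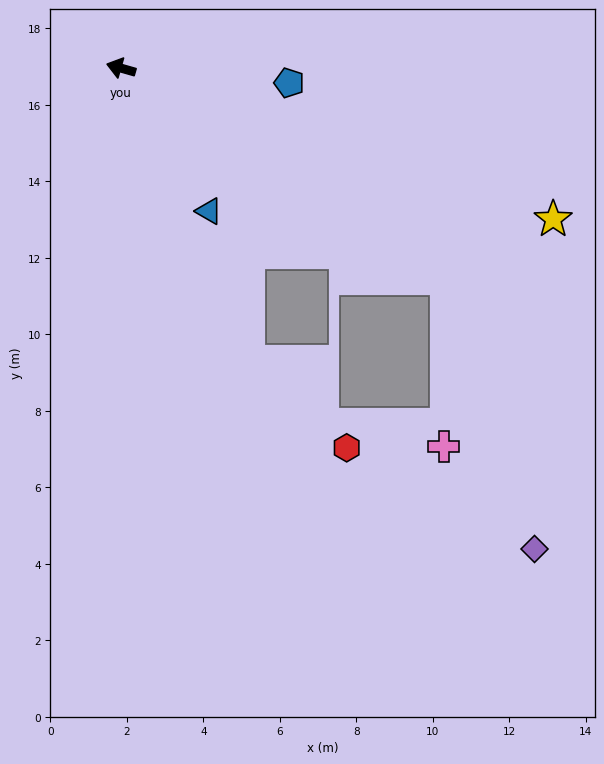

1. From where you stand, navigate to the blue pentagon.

turn right 169°, forward 4.4 m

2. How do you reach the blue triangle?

turn left 138°, forward 4.4 m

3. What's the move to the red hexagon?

blocked — turn left 129°, forward 8.4 m, then turn left 25°, forward 3.4 m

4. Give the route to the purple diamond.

blocked — turn left 163°, forward 10.1 m, then turn right 39°, forward 7.4 m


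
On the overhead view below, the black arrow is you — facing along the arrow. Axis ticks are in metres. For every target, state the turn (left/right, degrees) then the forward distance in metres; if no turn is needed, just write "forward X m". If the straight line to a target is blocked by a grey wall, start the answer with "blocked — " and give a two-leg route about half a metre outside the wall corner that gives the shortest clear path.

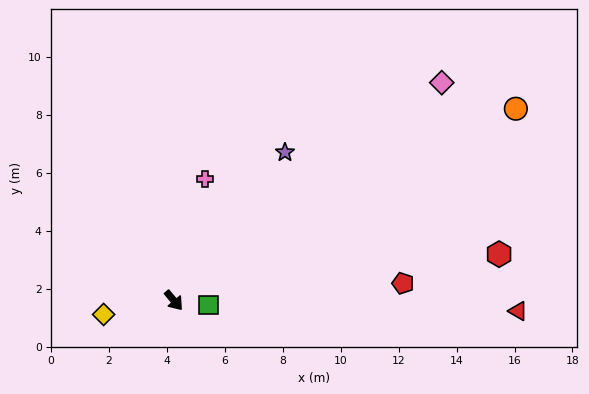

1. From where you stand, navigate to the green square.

turn left 43°, forward 1.2 m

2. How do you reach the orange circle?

turn left 79°, forward 13.5 m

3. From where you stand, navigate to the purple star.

turn left 103°, forward 6.4 m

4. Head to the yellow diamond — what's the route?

turn right 119°, forward 2.5 m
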